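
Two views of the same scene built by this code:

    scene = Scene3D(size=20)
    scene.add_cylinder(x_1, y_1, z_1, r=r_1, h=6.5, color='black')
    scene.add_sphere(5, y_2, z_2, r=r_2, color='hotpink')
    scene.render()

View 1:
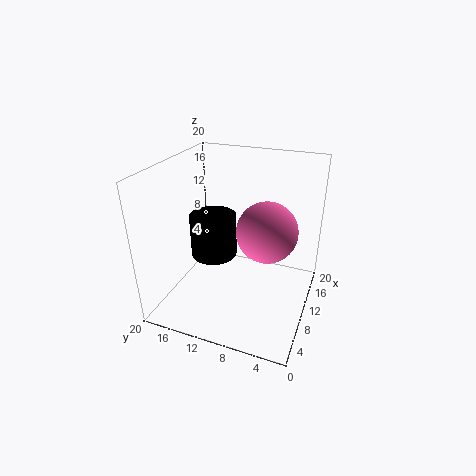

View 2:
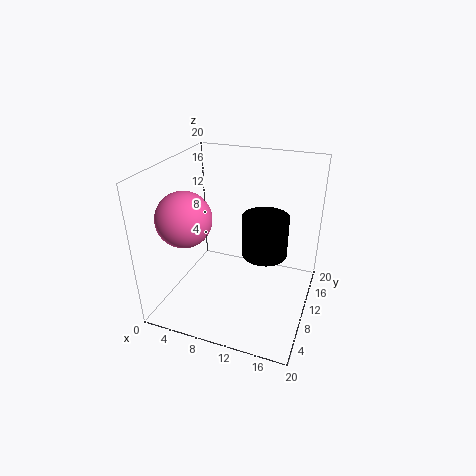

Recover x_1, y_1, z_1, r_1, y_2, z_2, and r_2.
x_1 = 12.5
y_1 = 15
z_1 = 5
r_1 = 3.5
y_2 = 4.5
z_2 = 14.5
r_2 = 3.5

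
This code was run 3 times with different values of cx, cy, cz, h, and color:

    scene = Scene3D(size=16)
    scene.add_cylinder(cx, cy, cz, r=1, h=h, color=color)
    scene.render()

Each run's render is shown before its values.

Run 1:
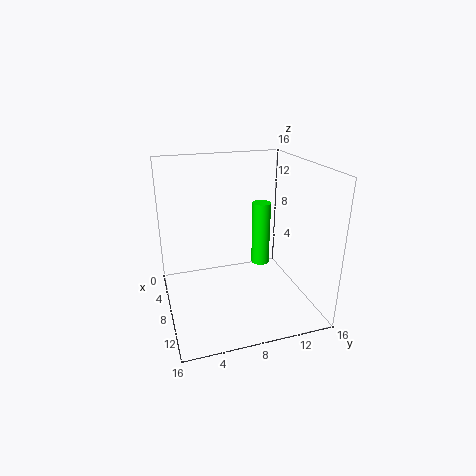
cx = 8.5; cy = 10.5; cz = 5; h = 7; color = 'lime'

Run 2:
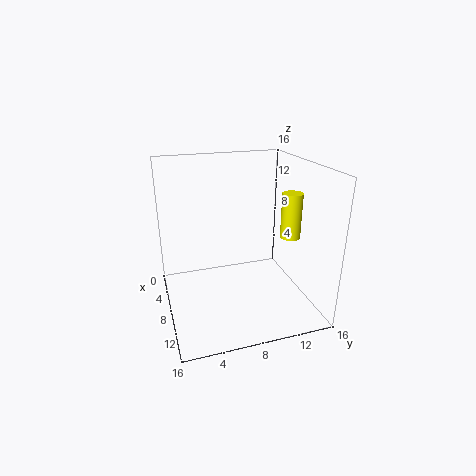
cx = 12.5; cy = 12; cz = 9.5; h = 4.5; color = 'yellow'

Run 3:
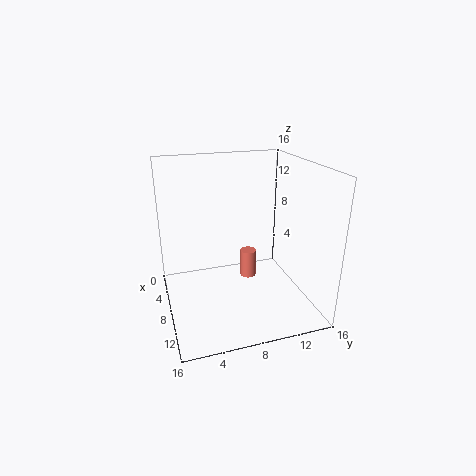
cx = 4.5; cy = 10.5; cz = 1; h = 3.5; color = 'salmon'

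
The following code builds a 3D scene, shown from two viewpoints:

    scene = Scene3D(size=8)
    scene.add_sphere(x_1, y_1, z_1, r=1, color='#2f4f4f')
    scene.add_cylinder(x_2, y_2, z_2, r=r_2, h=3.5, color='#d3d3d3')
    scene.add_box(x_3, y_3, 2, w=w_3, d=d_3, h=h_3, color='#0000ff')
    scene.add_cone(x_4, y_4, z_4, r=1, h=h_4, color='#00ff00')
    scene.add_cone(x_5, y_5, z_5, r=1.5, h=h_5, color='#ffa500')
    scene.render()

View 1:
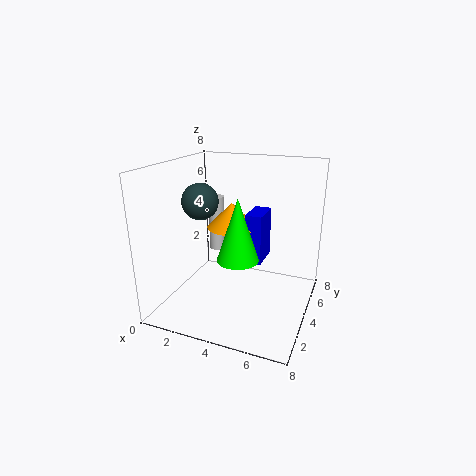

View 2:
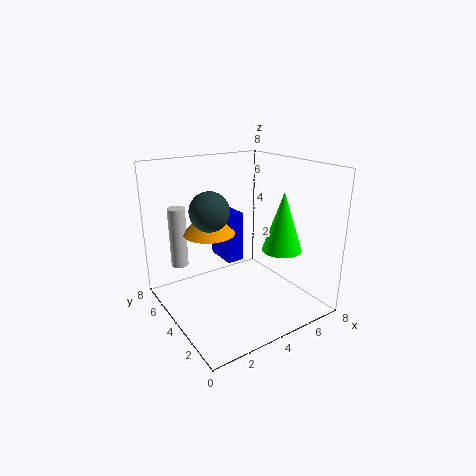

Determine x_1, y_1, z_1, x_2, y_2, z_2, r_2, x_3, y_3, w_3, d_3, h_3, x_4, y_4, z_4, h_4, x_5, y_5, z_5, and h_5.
x_1 = 2; y_1 = 3.5; z_1 = 6; x_2 = 1.5; y_2 = 6.5; z_2 = 2; r_2 = 0.5; x_3 = 4; y_3 = 5; w_3 = 1; d_3 = 2; h_3 = 3; x_4 = 5; y_4 = 1.5; z_4 = 4; h_4 = 3; x_5 = 3; y_5 = 5.5; z_5 = 4; h_5 = 1.5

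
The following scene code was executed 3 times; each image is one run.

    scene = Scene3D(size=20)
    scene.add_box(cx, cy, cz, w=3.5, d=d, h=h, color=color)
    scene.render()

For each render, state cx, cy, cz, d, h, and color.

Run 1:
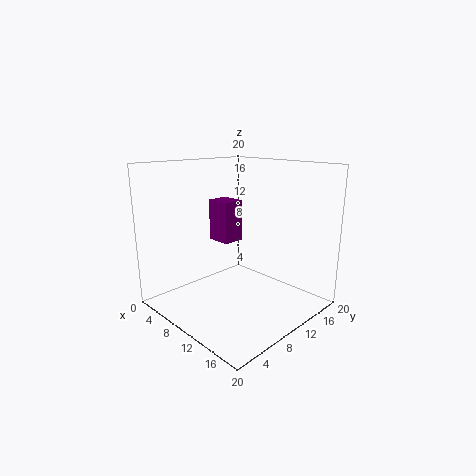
cx = 5.75; cy = 8.5; cz = 9.25; d = 3; h = 5.75; color = 'purple'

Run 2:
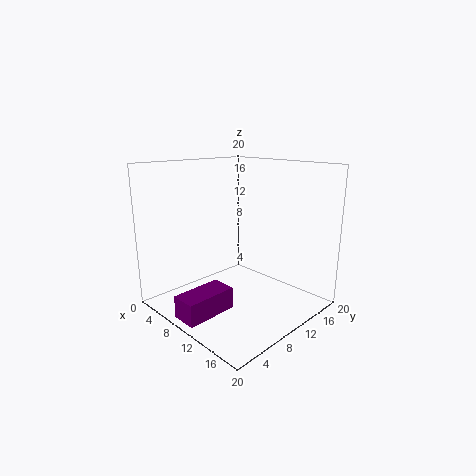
cx = 8.25; cy = 0.25; cz = 1; d = 7; h = 3; color = 'purple'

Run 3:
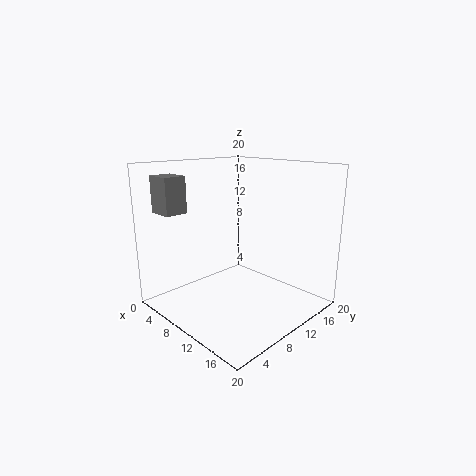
cx = 3.25; cy = 1; cz = 14; d = 3; h = 4.75; color = 'gray'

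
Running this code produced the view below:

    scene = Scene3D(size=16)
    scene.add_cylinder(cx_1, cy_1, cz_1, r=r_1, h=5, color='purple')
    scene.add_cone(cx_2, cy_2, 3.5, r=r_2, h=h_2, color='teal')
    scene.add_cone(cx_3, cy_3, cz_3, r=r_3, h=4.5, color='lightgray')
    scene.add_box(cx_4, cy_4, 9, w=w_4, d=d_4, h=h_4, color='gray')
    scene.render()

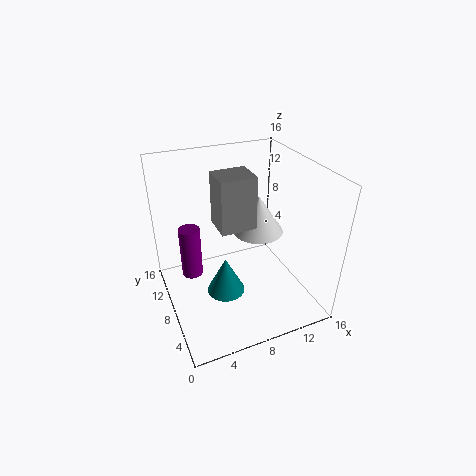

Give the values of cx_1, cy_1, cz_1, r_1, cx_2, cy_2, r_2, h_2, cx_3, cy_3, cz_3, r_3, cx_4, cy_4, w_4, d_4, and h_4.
cx_1 = 2; cy_1 = 5.5; cz_1 = 7; r_1 = 1; cx_2 = 5.5; cy_2 = 5.5; r_2 = 2; h_2 = 4; cx_3 = 11.5; cy_3 = 10; cz_3 = 7; r_3 = 3; cx_4 = 6; cy_4 = 7.5; w_4 = 4; d_4 = 3.5; h_4 = 6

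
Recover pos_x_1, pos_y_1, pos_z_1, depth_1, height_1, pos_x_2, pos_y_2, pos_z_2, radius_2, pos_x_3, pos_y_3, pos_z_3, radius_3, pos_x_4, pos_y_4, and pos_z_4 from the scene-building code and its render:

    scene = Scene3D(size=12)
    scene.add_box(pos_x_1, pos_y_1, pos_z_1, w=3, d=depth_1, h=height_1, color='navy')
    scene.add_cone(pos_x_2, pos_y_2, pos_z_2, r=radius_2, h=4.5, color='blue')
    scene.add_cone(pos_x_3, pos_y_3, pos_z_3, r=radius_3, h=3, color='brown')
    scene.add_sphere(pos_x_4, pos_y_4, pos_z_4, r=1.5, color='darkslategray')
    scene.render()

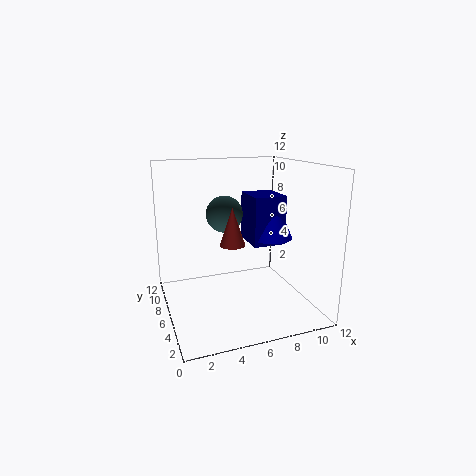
pos_x_1 = 8; pos_y_1 = 7; pos_z_1 = 4.5; depth_1 = 3.5; height_1 = 4.5; pos_x_2 = 10; pos_y_2 = 8; pos_z_2 = 5; radius_2 = 2; pos_x_3 = 5; pos_y_3 = 4.5; pos_z_3 = 6; radius_3 = 1; pos_x_4 = 5; pos_y_4 = 6.5; pos_z_4 = 8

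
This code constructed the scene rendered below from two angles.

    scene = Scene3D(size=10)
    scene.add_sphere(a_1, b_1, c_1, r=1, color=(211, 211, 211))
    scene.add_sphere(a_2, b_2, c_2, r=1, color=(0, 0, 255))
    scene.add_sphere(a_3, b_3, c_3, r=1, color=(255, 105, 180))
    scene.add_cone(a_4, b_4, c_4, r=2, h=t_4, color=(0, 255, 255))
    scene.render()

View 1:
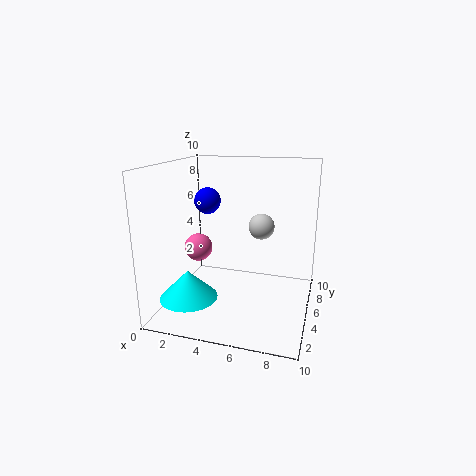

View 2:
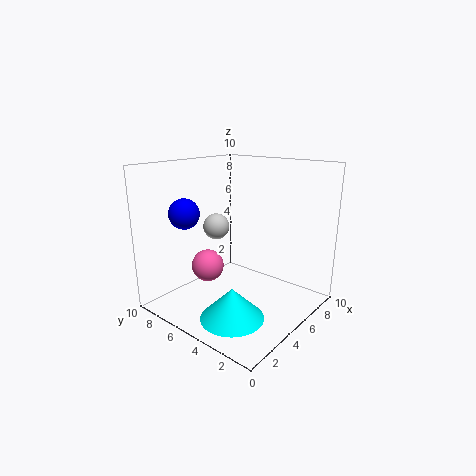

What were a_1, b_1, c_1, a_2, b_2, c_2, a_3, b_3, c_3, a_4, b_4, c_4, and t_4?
a_1 = 6
b_1 = 8
c_1 = 5
a_2 = 2
b_2 = 7
c_2 = 7
a_3 = 2
b_3 = 5
c_3 = 4
a_4 = 2
b_4 = 3
c_4 = 1
t_4 = 2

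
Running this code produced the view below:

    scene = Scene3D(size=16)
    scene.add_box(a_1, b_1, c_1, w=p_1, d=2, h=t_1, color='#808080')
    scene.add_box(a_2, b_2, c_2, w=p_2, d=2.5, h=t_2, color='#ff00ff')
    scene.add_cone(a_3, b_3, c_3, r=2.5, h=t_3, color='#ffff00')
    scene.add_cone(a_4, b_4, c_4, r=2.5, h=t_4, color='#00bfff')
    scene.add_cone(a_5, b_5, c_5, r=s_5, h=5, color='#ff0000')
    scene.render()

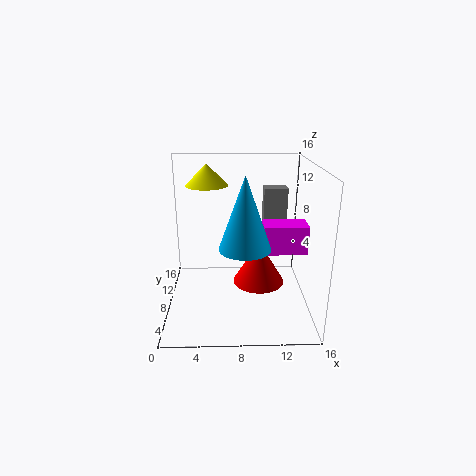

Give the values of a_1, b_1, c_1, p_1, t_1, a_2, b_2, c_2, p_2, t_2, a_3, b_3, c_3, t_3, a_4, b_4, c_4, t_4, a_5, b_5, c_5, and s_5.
a_1 = 11.5; b_1 = 14; c_1 = 7; p_1 = 3; t_1 = 5; a_2 = 10.5; b_2 = 4.5; c_2 = 7.5; p_2 = 4.5; t_2 = 3; a_3 = 4.5; b_3 = 12; c_3 = 13; t_3 = 2.5; a_4 = 8.5; b_4 = 3; c_4 = 9; t_4 = 7; a_5 = 10.5; b_5 = 9; c_5 = 2; s_5 = 3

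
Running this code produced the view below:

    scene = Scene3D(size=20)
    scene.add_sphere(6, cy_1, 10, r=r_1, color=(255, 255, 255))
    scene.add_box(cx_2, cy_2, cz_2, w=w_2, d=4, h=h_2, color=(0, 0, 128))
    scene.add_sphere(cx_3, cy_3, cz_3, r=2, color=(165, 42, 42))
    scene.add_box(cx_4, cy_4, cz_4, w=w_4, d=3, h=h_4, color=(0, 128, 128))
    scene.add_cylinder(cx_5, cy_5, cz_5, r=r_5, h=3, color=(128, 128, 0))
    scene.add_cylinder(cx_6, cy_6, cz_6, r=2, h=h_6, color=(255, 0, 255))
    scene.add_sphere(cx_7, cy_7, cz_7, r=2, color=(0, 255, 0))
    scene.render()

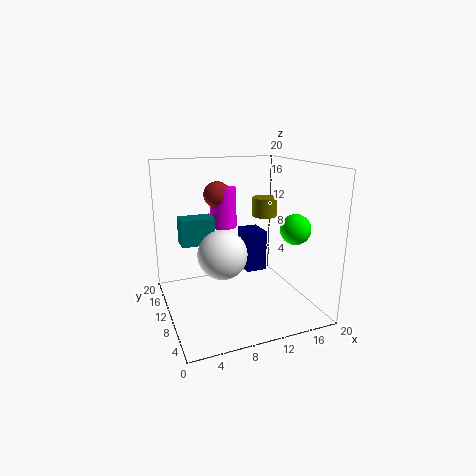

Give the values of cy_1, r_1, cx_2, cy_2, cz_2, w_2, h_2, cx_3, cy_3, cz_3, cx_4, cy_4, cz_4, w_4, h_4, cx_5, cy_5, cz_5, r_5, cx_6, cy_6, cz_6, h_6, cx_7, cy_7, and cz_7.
cy_1 = 5, r_1 = 3, cx_2 = 12, cy_2 = 11, cz_2 = 4, w_2 = 3, h_2 = 6, cx_3 = 9, cy_3 = 16, cz_3 = 15, cx_4 = 3, cy_4 = 14, cz_4 = 8, w_4 = 5, h_4 = 4, cx_5 = 17, cy_5 = 16, cz_5 = 11, r_5 = 2, cx_6 = 10, cy_6 = 16, cz_6 = 10, h_6 = 6, cx_7 = 16, cy_7 = 5, cz_7 = 12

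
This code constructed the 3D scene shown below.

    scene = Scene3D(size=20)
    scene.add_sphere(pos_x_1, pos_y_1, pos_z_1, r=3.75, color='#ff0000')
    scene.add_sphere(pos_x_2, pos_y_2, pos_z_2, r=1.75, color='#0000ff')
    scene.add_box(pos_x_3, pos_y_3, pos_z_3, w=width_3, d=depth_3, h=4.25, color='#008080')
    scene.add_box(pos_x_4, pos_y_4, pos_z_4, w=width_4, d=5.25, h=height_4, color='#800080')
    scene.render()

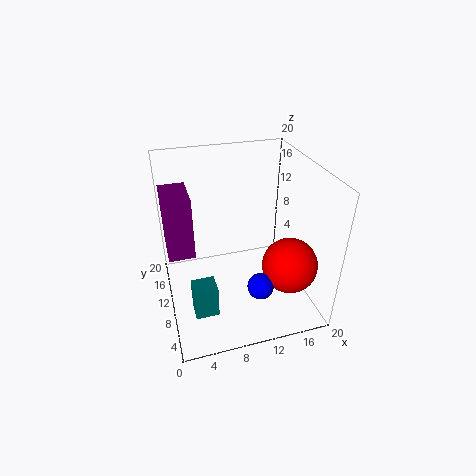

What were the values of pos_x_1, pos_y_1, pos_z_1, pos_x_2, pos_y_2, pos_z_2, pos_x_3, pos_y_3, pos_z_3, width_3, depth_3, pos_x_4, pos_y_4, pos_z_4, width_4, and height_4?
pos_x_1 = 16; pos_y_1 = 5.5; pos_z_1 = 7.25; pos_x_2 = 11.5; pos_y_2 = 4.5; pos_z_2 = 5.5; pos_x_3 = 2.5; pos_y_3 = 3.25; pos_z_3 = 3.25; width_3 = 3; depth_3 = 2.75; pos_x_4 = 0.25; pos_y_4 = 6.25; pos_z_4 = 10.75; width_4 = 3.25; height_4 = 7.75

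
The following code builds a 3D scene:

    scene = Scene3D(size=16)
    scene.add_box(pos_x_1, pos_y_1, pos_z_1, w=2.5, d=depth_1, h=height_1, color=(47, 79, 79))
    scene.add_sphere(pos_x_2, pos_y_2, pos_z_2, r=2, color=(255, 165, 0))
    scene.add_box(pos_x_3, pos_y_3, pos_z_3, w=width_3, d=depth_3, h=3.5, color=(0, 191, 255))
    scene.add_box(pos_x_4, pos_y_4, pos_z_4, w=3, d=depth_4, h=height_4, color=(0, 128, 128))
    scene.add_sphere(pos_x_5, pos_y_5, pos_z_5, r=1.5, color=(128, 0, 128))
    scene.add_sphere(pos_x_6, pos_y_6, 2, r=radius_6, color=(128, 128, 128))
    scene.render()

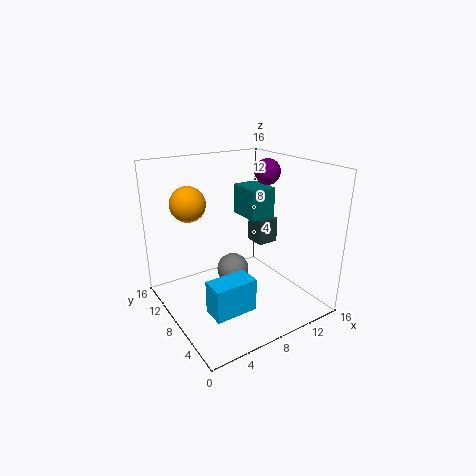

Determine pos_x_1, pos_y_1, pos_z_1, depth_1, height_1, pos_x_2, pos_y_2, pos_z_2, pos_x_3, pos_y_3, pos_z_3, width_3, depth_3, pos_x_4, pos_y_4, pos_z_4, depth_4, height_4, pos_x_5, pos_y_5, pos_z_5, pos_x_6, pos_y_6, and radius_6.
pos_x_1 = 11.5, pos_y_1 = 8.5, pos_z_1 = 6, depth_1 = 2.5, height_1 = 3, pos_x_2 = 4, pos_y_2 = 12, pos_z_2 = 11.5, pos_x_3 = 2.5, pos_y_3 = 3, pos_z_3 = 2, width_3 = 4.5, depth_3 = 2.5, pos_x_4 = 10, pos_y_4 = 8, pos_z_4 = 9.5, depth_4 = 4, height_4 = 3.5, pos_x_5 = 13, pos_y_5 = 9.5, pos_z_5 = 14.5, pos_x_6 = 9.5, pos_y_6 = 11.5, radius_6 = 2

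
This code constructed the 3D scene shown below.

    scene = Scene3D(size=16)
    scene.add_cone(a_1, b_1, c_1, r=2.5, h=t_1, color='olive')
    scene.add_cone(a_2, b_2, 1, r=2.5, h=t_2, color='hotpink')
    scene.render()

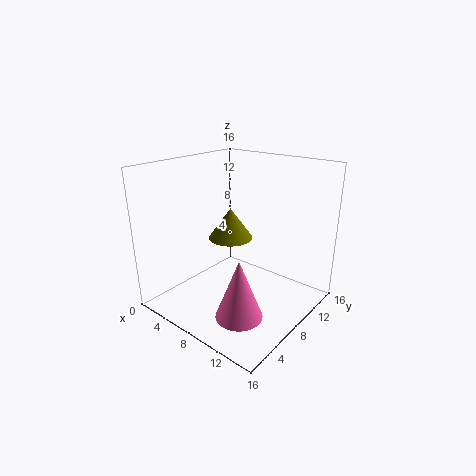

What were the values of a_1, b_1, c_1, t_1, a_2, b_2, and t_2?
a_1 = 6.5
b_1 = 8.5
c_1 = 7.5
t_1 = 3.5
a_2 = 11
b_2 = 4.5
t_2 = 6.5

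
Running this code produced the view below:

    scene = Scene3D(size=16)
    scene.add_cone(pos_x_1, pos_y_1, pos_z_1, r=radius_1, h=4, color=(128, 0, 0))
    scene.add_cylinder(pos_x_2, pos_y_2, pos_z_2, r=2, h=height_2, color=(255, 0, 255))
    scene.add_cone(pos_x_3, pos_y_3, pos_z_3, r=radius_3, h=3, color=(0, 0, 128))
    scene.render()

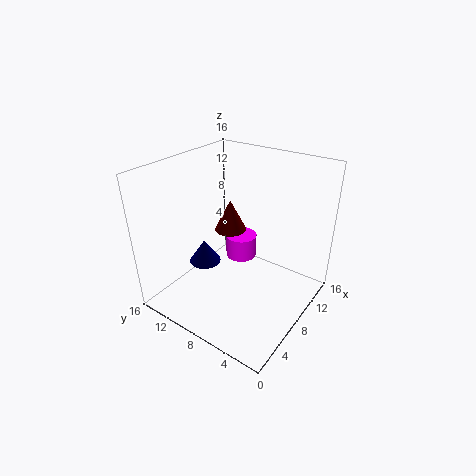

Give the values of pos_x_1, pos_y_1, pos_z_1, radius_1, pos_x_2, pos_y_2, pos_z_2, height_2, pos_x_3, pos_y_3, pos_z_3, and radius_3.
pos_x_1 = 12; pos_y_1 = 12; pos_z_1 = 6; radius_1 = 2; pos_x_2 = 13; pos_y_2 = 11; pos_z_2 = 2; height_2 = 3; pos_x_3 = 9; pos_y_3 = 14; pos_z_3 = 2; radius_3 = 2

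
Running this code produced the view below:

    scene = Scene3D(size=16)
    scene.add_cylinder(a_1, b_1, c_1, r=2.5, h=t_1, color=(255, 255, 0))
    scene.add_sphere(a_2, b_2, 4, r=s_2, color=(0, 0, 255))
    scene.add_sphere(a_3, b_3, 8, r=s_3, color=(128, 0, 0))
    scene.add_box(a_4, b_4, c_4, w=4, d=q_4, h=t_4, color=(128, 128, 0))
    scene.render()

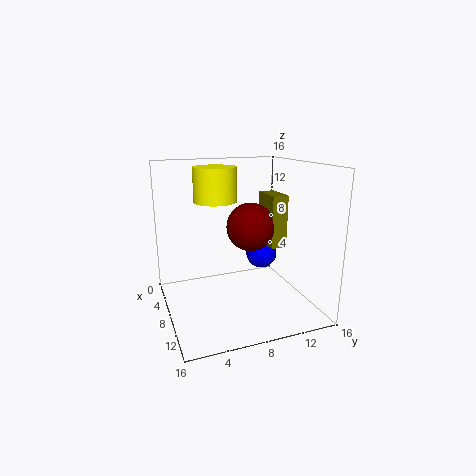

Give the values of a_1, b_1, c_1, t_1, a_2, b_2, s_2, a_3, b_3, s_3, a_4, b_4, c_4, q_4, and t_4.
a_1 = 4.5, b_1 = 6.5, c_1 = 11.5, t_1 = 4, a_2 = 3.5, b_2 = 13, s_2 = 2, a_3 = 4.5, b_3 = 11, s_3 = 3, a_4 = 2.5, b_4 = 13, c_4 = 5.5, q_4 = 2, t_4 = 6.5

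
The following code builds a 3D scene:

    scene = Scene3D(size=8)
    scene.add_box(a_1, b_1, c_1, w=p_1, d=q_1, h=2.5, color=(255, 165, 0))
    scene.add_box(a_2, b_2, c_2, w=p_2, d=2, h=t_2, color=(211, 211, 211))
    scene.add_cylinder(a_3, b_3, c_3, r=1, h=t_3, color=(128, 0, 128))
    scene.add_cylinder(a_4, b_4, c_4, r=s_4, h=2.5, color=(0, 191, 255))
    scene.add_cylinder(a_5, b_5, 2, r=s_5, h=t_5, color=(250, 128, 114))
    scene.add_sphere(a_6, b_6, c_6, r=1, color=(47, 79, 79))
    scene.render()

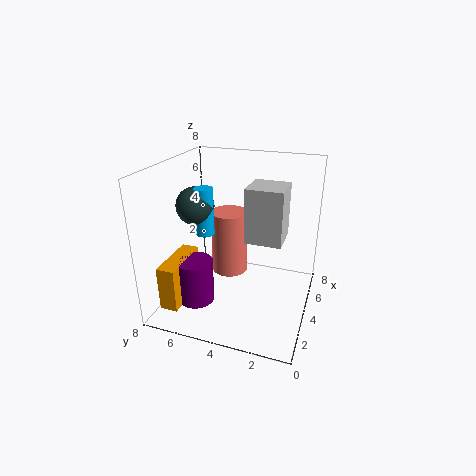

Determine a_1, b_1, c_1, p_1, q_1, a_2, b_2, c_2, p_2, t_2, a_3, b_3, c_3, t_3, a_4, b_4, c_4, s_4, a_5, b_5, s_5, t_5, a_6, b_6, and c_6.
a_1 = 1, b_1 = 6.5, c_1 = 0.5, p_1 = 3, q_1 = 1, a_2 = 3.5, b_2 = 1.5, c_2 = 4, p_2 = 2, t_2 = 3, a_3 = 2.5, b_3 = 6, c_3 = 0.5, t_3 = 2.5, a_4 = 3, b_4 = 5.5, c_4 = 4.5, s_4 = 0.5, a_5 = 4, b_5 = 4.5, s_5 = 1, t_5 = 3.5, a_6 = 3, b_6 = 6, c_6 = 6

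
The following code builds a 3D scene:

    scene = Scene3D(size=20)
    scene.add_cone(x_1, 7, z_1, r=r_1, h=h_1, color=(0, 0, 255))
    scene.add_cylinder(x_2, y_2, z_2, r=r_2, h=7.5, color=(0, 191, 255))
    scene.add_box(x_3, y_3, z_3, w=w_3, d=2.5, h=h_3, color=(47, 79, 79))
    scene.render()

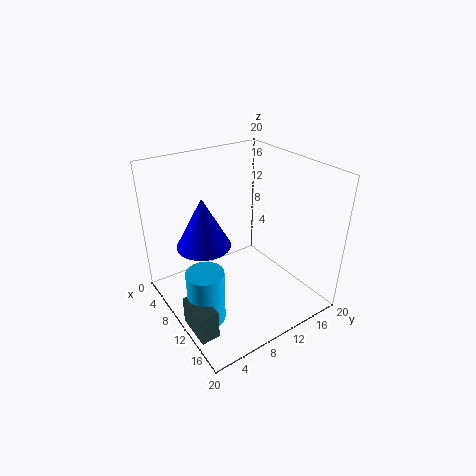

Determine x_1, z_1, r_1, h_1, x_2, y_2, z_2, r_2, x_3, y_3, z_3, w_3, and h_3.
x_1 = 5.5
z_1 = 7.5
r_1 = 4
h_1 = 7.5
x_2 = 12
y_2 = 3.5
z_2 = 0.5
r_2 = 2.5
x_3 = 11
y_3 = 0.5
z_3 = 0.5
w_3 = 5
h_3 = 4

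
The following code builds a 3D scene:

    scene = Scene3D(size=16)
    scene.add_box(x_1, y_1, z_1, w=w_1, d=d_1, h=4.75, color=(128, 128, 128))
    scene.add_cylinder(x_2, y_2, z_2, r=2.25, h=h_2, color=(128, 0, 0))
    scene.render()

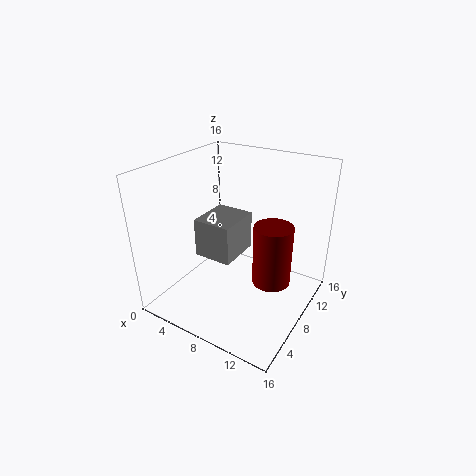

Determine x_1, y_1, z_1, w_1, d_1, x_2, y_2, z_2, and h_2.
x_1 = 2; y_1 = 7.75; z_1 = 4; w_1 = 4.75; d_1 = 5.5; x_2 = 11.25; y_2 = 10.25; z_2 = 2; h_2 = 7.25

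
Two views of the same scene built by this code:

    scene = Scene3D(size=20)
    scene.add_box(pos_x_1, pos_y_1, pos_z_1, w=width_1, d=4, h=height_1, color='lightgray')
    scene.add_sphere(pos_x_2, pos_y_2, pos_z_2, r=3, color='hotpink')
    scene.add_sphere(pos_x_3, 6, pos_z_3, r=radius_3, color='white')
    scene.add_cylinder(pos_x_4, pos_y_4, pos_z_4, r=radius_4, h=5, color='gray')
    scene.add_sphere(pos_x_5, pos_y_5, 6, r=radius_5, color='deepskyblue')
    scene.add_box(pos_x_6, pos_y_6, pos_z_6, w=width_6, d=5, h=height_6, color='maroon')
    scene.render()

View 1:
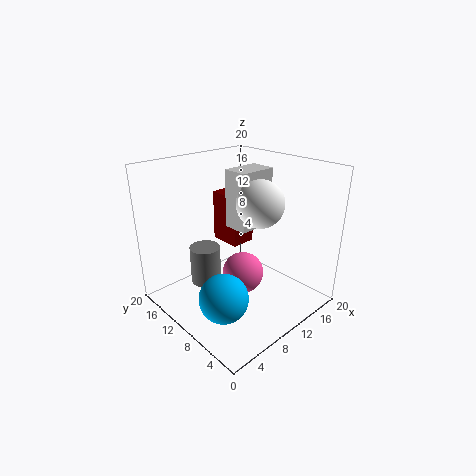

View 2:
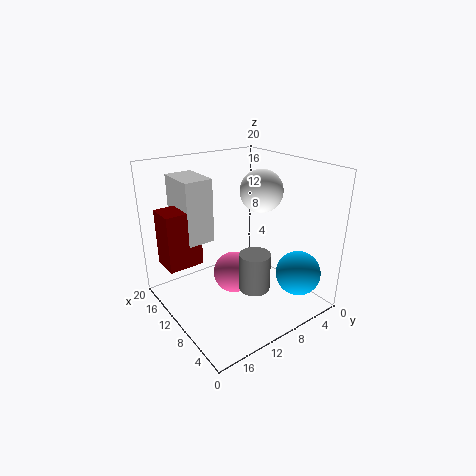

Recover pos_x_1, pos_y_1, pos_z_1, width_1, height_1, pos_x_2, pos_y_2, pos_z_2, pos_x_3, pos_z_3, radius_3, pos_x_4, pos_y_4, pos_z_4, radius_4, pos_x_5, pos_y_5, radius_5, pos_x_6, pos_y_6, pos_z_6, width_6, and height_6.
pos_x_1 = 13
pos_y_1 = 12
pos_z_1 = 9
width_1 = 6
height_1 = 9
pos_x_2 = 11
pos_y_2 = 10
pos_z_2 = 4
pos_x_3 = 10
pos_z_3 = 16
radius_3 = 3
pos_x_4 = 5
pos_y_4 = 11
pos_z_4 = 5
radius_4 = 2
pos_x_5 = 3
pos_y_5 = 5
radius_5 = 3
pos_x_6 = 13
pos_y_6 = 14
pos_z_6 = 6
width_6 = 4
height_6 = 8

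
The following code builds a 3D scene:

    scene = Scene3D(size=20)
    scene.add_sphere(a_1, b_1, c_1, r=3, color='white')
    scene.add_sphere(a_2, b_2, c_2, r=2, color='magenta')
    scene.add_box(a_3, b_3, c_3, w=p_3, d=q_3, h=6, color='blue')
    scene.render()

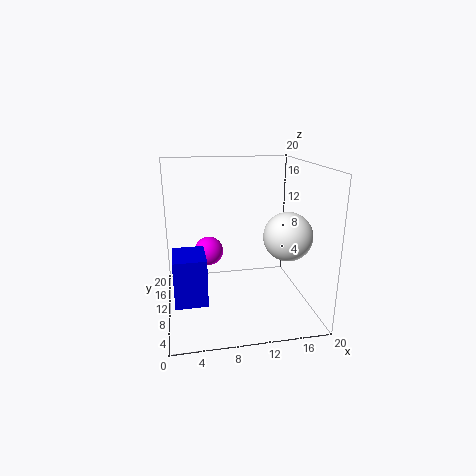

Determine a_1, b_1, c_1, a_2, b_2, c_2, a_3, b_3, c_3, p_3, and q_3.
a_1 = 15
b_1 = 4
c_1 = 12
a_2 = 6
b_2 = 11
c_2 = 8
a_3 = 1
b_3 = 3
c_3 = 4
p_3 = 4
q_3 = 5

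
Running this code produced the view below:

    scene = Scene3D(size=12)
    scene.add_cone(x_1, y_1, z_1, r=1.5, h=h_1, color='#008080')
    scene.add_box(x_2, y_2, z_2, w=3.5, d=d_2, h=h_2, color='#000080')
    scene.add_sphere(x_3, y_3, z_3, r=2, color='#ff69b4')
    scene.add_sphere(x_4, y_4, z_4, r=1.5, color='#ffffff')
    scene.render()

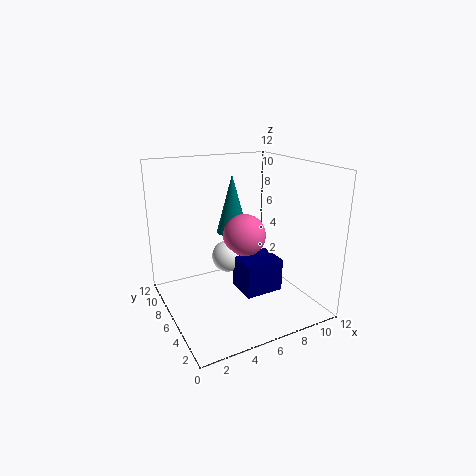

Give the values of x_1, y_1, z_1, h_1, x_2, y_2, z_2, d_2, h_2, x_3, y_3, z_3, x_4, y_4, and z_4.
x_1 = 7.5
y_1 = 10
z_1 = 5
h_1 = 5.5
x_2 = 6.5
y_2 = 5
z_2 = 0.5
d_2 = 3
h_2 = 3
x_3 = 8
y_3 = 8.5
z_3 = 5
x_4 = 6.5
y_4 = 9
z_4 = 3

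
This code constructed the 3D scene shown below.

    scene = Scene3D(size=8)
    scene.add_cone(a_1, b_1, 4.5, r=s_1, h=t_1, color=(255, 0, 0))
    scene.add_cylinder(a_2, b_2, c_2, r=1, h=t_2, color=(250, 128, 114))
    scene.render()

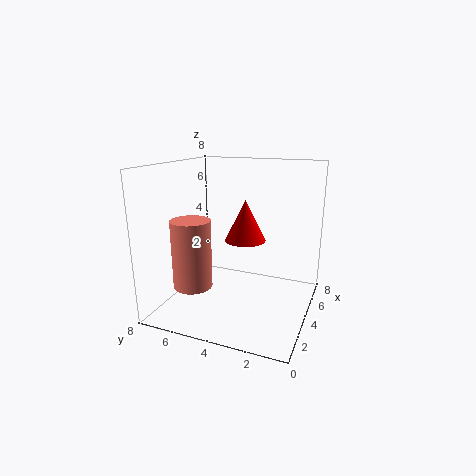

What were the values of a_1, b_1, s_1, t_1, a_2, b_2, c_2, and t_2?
a_1 = 2.5
b_1 = 3
s_1 = 1
t_1 = 2
a_2 = 1.5
b_2 = 5.5
c_2 = 2
t_2 = 3.5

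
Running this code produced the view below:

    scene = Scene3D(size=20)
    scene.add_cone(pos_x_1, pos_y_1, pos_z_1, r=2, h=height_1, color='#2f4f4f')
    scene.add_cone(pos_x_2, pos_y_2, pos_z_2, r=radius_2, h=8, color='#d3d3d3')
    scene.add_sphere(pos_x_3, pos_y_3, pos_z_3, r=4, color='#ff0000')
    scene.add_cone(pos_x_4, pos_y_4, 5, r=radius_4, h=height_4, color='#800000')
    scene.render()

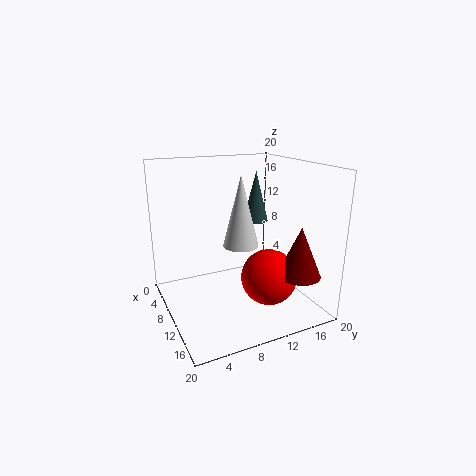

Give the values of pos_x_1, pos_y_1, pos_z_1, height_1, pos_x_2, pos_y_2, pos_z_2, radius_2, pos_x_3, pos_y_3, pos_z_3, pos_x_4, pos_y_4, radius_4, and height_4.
pos_x_1 = 4, pos_y_1 = 16, pos_z_1 = 10, height_1 = 8, pos_x_2 = 17, pos_y_2 = 7, pos_z_2 = 12, radius_2 = 2, pos_x_3 = 12, pos_y_3 = 14, pos_z_3 = 4, pos_x_4 = 15, pos_y_4 = 17, radius_4 = 3, height_4 = 7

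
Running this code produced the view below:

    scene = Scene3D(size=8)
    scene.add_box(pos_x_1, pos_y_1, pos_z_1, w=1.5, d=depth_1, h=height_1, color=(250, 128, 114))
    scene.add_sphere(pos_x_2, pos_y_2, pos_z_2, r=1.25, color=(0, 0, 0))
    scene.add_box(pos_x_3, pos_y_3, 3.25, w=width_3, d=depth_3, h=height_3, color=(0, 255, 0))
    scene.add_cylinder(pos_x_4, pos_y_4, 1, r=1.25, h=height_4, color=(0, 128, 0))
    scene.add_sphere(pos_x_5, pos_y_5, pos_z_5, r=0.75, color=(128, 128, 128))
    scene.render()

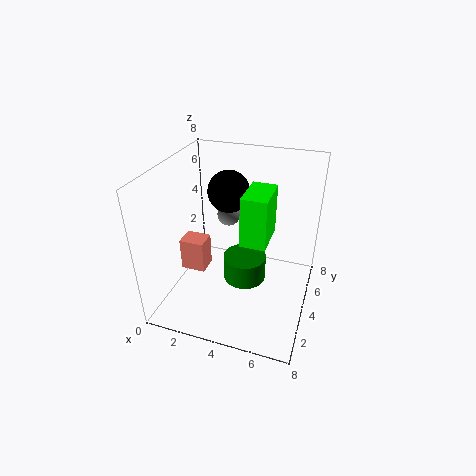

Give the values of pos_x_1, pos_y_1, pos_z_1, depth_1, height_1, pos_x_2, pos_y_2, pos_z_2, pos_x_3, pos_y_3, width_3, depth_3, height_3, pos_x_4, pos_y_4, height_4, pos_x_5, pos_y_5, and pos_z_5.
pos_x_1 = 0.25; pos_y_1 = 4; pos_z_1 = 1; depth_1 = 1.25; height_1 = 2; pos_x_2 = 2.75; pos_y_2 = 6; pos_z_2 = 5.75; pos_x_3 = 4; pos_y_3 = 4.25; width_3 = 1.5; depth_3 = 2.5; height_3 = 3; pos_x_4 = 4.25; pos_y_4 = 4.5; height_4 = 1.5; pos_x_5 = 2.25; pos_y_5 = 7.25; pos_z_5 = 3.5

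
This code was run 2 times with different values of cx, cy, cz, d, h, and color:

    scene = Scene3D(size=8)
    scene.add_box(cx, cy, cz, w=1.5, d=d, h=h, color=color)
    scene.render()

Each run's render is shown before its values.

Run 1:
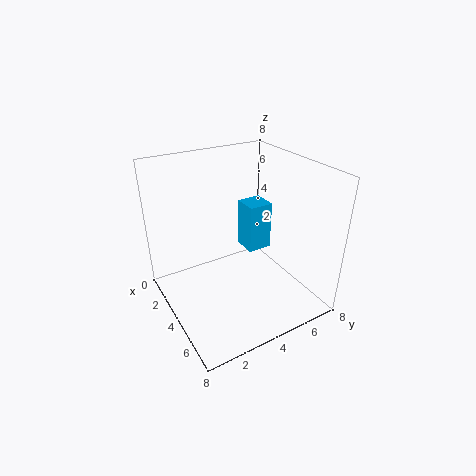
cx = 1.5
cy = 5.5
cz = 2
d = 1.5
h = 3
color = 'deepskyblue'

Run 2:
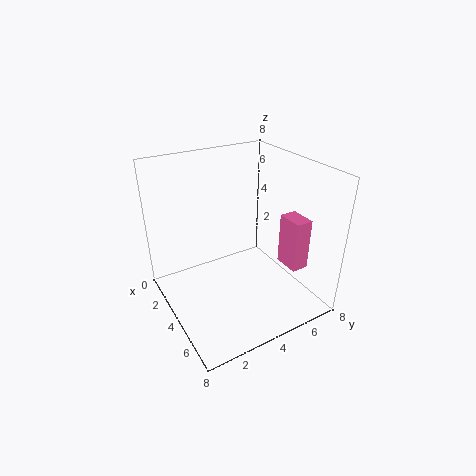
cx = 4.5
cy = 6.5
cz = 2
d = 1
h = 3
color = 'hotpink'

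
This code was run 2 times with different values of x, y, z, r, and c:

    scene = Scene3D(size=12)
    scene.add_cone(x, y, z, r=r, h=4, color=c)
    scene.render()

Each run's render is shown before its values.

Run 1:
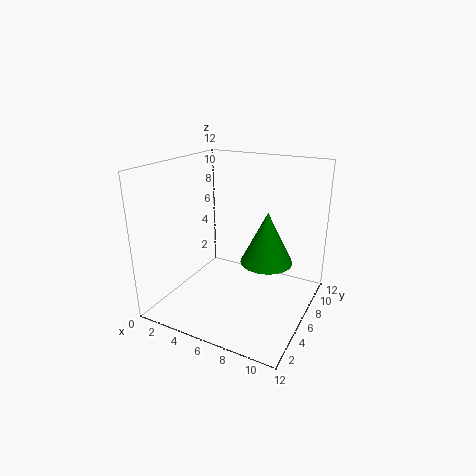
x = 9
y = 5
z = 5
r = 2
c = 'green'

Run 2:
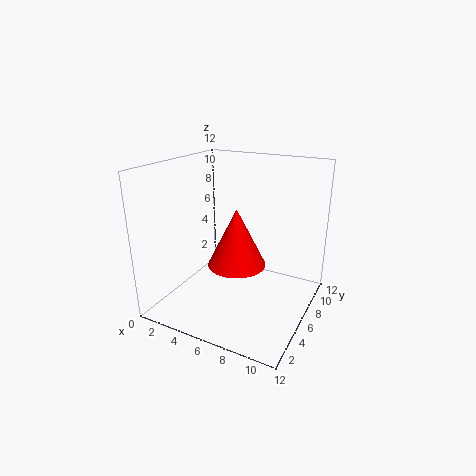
x = 8
y = 2
z = 6
r = 2
c = 'red'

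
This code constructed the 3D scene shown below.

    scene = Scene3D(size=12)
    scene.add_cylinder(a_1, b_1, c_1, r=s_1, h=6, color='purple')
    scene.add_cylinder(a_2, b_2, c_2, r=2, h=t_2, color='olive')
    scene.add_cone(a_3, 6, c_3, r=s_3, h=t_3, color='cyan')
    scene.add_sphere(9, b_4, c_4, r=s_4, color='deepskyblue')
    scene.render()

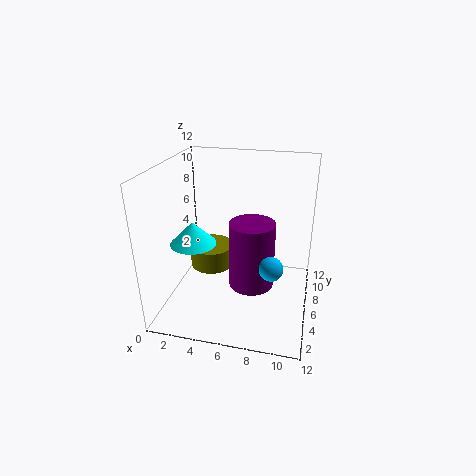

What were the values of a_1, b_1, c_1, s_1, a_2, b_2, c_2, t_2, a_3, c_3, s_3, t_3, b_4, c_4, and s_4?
a_1 = 7
b_1 = 7
c_1 = 1
s_1 = 2
a_2 = 3
b_2 = 8
c_2 = 2
t_2 = 2
a_3 = 2
c_3 = 5
s_3 = 2
t_3 = 2
b_4 = 5
c_4 = 4
s_4 = 1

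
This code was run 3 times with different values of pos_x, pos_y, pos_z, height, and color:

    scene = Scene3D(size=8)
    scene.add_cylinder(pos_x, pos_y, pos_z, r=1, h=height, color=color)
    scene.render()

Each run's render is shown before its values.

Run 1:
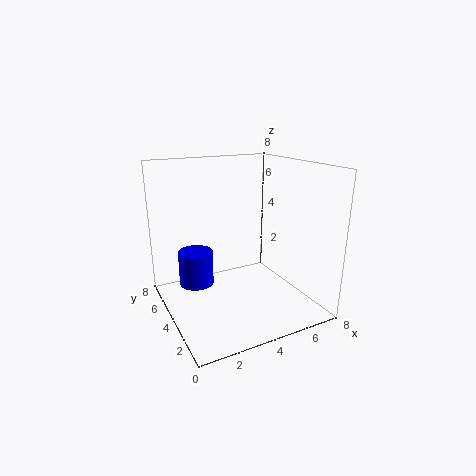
pos_x = 2
pos_y = 5.5
pos_z = 1
height = 2
color = 'blue'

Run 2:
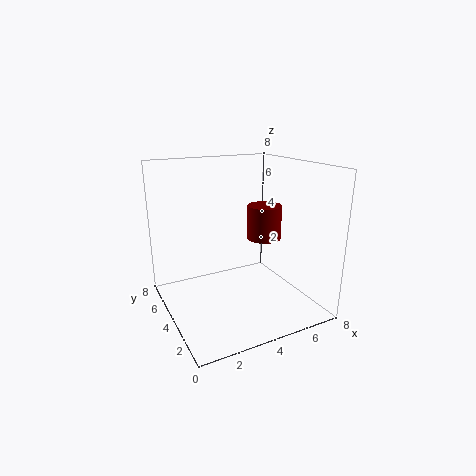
pos_x = 6
pos_y = 4.5
pos_z = 3.5
height = 2
color = 'maroon'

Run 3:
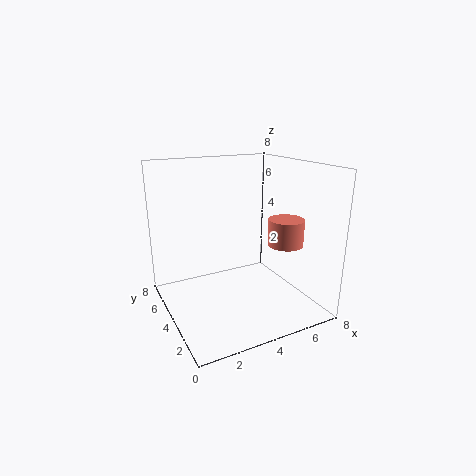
pos_x = 6.5
pos_y = 3
pos_z = 3.5
height = 1.5
color = 'salmon'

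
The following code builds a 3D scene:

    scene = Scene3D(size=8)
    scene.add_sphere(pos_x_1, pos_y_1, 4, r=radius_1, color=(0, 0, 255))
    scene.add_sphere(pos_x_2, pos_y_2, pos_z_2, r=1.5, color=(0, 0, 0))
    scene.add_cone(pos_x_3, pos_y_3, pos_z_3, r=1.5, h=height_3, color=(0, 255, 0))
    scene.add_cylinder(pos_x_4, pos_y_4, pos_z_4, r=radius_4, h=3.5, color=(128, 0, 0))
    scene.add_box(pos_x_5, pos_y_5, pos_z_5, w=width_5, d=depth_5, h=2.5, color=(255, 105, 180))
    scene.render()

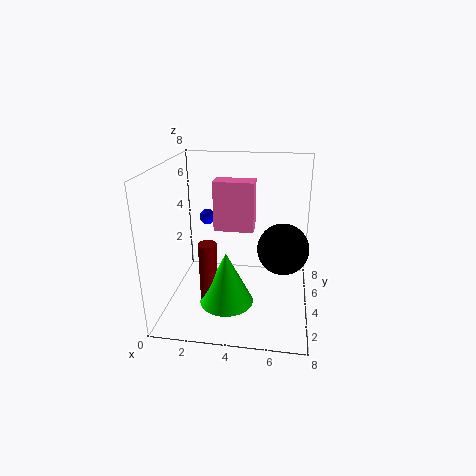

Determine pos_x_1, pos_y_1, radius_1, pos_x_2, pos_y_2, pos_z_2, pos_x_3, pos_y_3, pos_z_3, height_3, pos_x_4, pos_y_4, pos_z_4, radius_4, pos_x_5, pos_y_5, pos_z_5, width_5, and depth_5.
pos_x_1 = 1.5, pos_y_1 = 7, radius_1 = 0.5, pos_x_2 = 6.5, pos_y_2 = 5, pos_z_2 = 3, pos_x_3 = 3.5, pos_y_3 = 3, pos_z_3 = 0.5, height_3 = 3, pos_x_4 = 2.5, pos_y_4 = 3, pos_z_4 = 0.5, radius_4 = 0.5, pos_x_5 = 3, pos_y_5 = 2.5, pos_z_5 = 5, width_5 = 2, depth_5 = 1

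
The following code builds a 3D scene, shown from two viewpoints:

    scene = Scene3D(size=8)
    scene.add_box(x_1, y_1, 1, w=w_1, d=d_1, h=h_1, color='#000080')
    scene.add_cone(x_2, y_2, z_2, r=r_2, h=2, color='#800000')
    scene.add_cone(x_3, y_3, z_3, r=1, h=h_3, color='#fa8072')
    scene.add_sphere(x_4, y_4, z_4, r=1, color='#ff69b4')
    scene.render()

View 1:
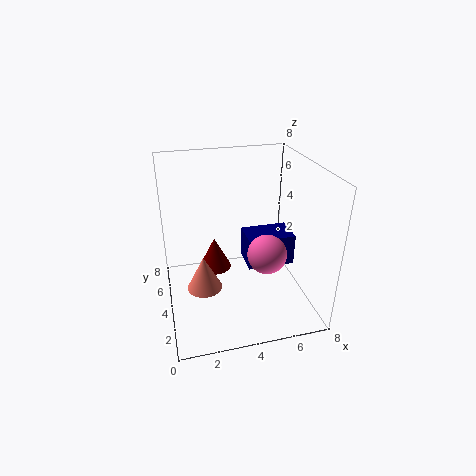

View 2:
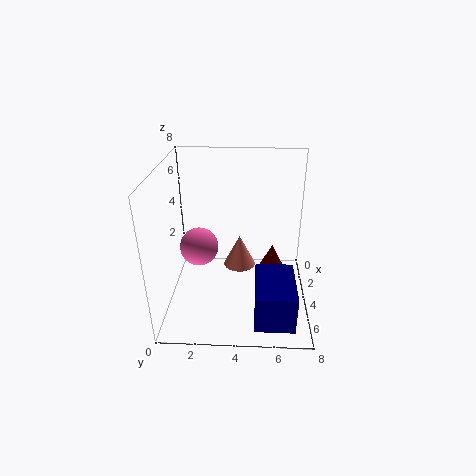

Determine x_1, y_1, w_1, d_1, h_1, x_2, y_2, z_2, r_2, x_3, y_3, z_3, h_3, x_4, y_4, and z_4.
x_1 = 5, y_1 = 5, w_1 = 3, d_1 = 2, h_1 = 2, x_2 = 3, y_2 = 6, z_2 = 1, r_2 = 1, x_3 = 2, y_3 = 4, z_3 = 1, h_3 = 2, x_4 = 5, y_4 = 2, z_4 = 4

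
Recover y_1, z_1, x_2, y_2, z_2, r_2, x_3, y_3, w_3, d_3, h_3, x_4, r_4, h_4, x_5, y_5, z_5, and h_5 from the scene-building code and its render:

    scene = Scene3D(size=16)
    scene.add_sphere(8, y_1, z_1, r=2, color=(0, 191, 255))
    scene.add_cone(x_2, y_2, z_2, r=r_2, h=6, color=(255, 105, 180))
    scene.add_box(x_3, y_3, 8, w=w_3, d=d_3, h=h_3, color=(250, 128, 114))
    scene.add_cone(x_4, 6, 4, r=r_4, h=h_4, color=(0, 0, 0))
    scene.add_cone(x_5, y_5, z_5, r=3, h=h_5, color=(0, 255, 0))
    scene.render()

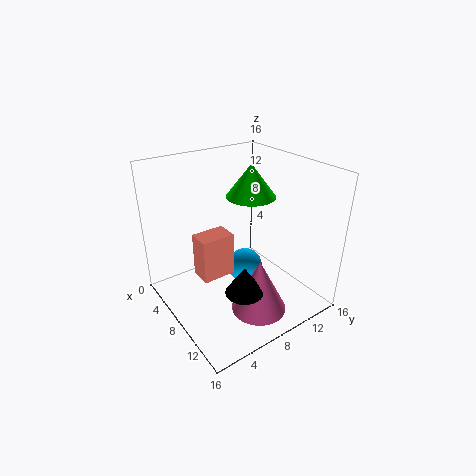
y_1 = 9; z_1 = 4; x_2 = 12; y_2 = 8; z_2 = 1; r_2 = 3; x_3 = 11; y_3 = 1; w_3 = 2; d_3 = 3; h_3 = 4; x_4 = 12; r_4 = 2; h_4 = 3; x_5 = 5; y_5 = 12; z_5 = 11; h_5 = 4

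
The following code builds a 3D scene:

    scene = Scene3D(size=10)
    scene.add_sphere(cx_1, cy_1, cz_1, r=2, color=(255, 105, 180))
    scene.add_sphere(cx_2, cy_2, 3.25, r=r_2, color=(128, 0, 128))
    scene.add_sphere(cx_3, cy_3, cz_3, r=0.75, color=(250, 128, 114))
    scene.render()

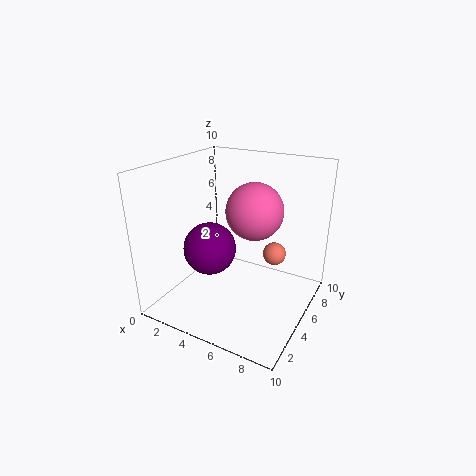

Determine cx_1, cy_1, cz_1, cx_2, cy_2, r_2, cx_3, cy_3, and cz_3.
cx_1 = 5.75, cy_1 = 6, cz_1 = 6.75, cx_2 = 2.25, cy_2 = 5.5, r_2 = 2, cx_3 = 7.75, cy_3 = 5, cz_3 = 4.5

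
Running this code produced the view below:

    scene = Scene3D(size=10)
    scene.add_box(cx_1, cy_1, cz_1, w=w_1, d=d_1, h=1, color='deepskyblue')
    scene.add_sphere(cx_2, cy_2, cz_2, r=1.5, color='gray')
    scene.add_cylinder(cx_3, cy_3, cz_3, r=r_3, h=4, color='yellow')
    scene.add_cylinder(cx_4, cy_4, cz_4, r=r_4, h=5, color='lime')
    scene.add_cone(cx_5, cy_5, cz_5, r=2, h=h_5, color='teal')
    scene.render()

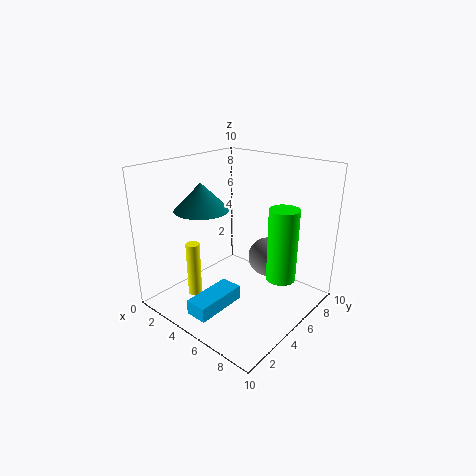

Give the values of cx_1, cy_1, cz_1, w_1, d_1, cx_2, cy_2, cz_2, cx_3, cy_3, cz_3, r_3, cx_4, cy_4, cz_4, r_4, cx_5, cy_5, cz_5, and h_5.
cx_1 = 4.5; cy_1 = 0.5; cz_1 = 1; w_1 = 1.5; d_1 = 3.5; cx_2 = 5.5; cy_2 = 8; cz_2 = 2.5; cx_3 = 2.5; cy_3 = 3; cz_3 = 0.5; r_3 = 0.5; cx_4 = 8; cy_4 = 6; cz_4 = 2.5; r_4 = 1; cx_5 = 2; cy_5 = 4.5; cz_5 = 6.5; h_5 = 2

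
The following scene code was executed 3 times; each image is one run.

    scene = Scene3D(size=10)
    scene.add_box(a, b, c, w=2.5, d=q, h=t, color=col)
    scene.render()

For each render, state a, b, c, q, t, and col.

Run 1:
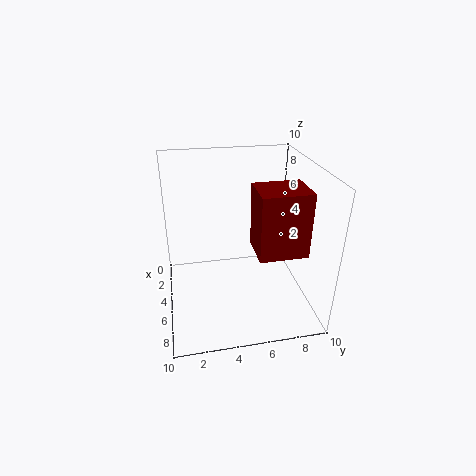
a = 6.5
b = 5.5
c = 5.5
q = 3
t = 4
col = 'maroon'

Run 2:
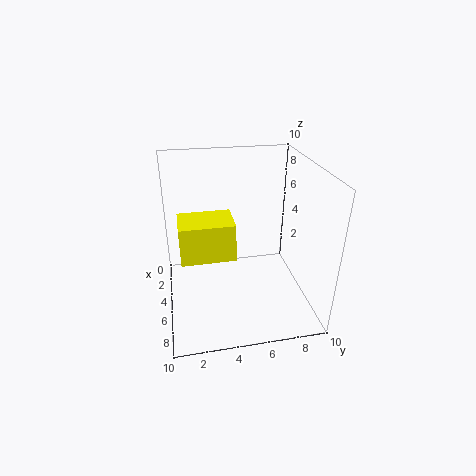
a = 4.5
b = 1
c = 4.5
q = 3.5
t = 2.5
col = 'yellow'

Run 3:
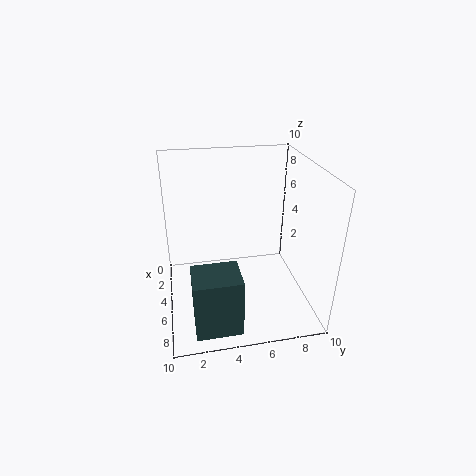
a = 7
b = 1.5
c = 0.5
q = 3
t = 4
col = 'darkslategray'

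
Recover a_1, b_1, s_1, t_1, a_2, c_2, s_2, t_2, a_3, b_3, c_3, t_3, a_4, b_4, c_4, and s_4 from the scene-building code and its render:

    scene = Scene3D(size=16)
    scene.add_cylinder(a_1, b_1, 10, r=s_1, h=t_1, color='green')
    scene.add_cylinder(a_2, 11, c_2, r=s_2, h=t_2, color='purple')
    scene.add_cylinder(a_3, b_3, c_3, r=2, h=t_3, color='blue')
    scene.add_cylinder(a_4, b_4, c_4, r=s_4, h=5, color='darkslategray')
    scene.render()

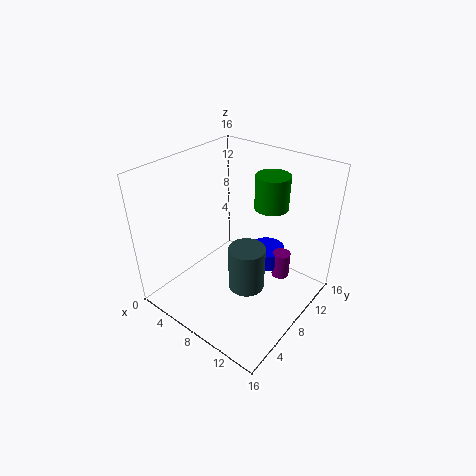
a_1 = 9, b_1 = 13, s_1 = 2, t_1 = 4, a_2 = 12, c_2 = 3, s_2 = 1, t_2 = 3, a_3 = 10, b_3 = 11, c_3 = 4, t_3 = 2, a_4 = 10, b_4 = 7, c_4 = 3, s_4 = 2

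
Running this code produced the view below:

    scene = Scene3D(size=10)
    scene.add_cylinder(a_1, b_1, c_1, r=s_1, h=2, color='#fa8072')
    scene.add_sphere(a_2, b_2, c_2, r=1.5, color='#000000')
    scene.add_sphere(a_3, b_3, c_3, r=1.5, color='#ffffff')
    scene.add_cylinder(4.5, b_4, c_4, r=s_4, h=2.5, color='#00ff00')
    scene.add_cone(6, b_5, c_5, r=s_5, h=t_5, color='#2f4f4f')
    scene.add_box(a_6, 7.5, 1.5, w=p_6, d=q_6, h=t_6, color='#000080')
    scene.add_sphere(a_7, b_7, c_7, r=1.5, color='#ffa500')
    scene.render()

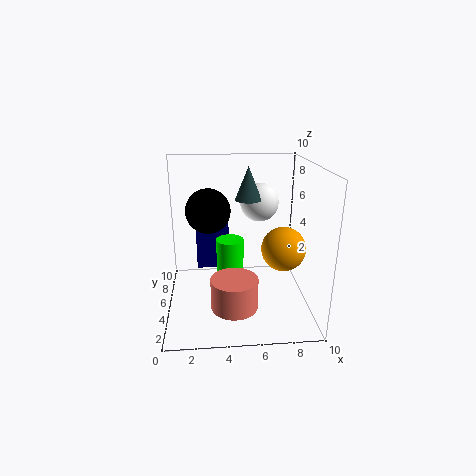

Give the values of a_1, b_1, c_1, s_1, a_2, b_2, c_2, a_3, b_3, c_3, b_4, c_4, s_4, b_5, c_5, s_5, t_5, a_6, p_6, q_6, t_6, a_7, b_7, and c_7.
a_1 = 4.5; b_1 = 2; c_1 = 1.5; s_1 = 1.5; a_2 = 3; b_2 = 5; c_2 = 7; a_3 = 7; b_3 = 8.5; c_3 = 6.5; b_4 = 6; c_4 = 2; s_4 = 1; b_5 = 7.5; c_5 = 7; s_5 = 1; t_5 = 2.5; a_6 = 2; p_6 = 2.5; q_6 = 1.5; t_6 = 4; a_7 = 8; b_7 = 4; c_7 = 4.5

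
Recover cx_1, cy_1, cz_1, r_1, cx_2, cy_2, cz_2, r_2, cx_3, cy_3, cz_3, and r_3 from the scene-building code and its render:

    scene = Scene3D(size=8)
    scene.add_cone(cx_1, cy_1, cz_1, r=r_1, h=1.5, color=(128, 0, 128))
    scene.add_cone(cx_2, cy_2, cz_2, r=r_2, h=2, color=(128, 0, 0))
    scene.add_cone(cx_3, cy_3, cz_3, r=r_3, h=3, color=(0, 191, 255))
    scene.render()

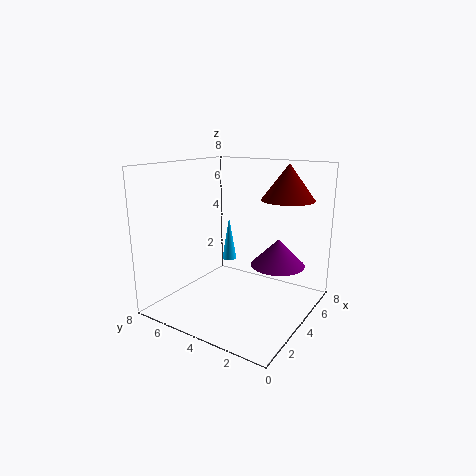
cx_1 = 5; cy_1 = 2; cz_1 = 2.5; r_1 = 1.5; cx_2 = 6; cy_2 = 2; cz_2 = 6; r_2 = 1.5; cx_3 = 7.5; cy_3 = 7; cz_3 = 1; r_3 = 0.5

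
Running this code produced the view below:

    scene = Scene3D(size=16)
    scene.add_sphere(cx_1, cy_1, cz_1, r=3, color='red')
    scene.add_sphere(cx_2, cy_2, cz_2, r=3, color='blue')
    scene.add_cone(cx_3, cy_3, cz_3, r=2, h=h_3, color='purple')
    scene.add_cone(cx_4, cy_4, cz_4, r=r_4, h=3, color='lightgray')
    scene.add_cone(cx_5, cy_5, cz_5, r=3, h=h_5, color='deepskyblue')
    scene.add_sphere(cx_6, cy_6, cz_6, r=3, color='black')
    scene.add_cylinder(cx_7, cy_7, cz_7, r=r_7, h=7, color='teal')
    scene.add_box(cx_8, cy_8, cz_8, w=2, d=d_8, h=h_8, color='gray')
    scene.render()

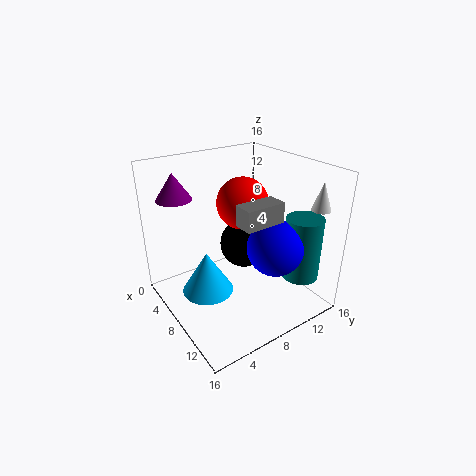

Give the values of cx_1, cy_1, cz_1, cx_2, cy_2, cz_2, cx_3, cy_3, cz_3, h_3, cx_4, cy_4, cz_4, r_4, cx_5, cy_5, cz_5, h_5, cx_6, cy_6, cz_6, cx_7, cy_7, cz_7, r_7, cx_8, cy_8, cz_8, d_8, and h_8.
cx_1 = 6, cy_1 = 10, cz_1 = 11, cx_2 = 12, cy_2 = 10, cz_2 = 8, cx_3 = 3, cy_3 = 3, cz_3 = 12, h_3 = 3, cx_4 = 14, cy_4 = 14, cz_4 = 12, r_4 = 1, cx_5 = 6, cy_5 = 5, cz_5 = 1, h_5 = 5, cx_6 = 5, cy_6 = 11, cz_6 = 5, cx_7 = 13, cy_7 = 13, cz_7 = 4, r_7 = 2, cx_8 = 12, cy_8 = 5, cz_8 = 12, d_8 = 4, h_8 = 2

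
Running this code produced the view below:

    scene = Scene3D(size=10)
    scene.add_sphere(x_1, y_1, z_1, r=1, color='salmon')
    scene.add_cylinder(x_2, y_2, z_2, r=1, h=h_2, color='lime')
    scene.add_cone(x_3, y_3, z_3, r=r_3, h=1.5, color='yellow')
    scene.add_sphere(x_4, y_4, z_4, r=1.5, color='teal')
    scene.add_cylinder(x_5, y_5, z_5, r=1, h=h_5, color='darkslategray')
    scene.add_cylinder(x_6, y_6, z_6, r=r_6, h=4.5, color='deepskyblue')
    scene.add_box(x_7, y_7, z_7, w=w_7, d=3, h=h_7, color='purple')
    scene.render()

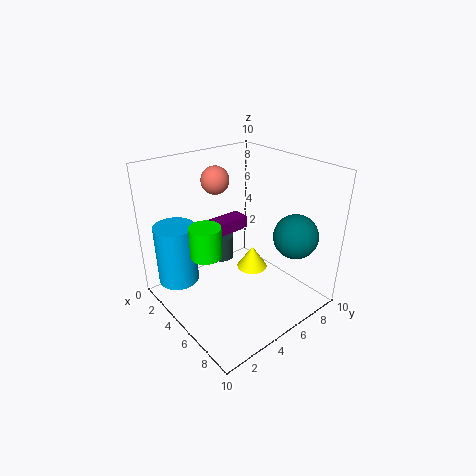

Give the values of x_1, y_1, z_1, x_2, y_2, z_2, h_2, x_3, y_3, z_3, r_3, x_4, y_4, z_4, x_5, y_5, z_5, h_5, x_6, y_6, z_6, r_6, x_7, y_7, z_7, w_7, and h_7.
x_1 = 2.5; y_1 = 5; z_1 = 8.5; x_2 = 5.5; y_2 = 2; z_2 = 5; h_2 = 2; x_3 = 6.5; y_3 = 5; z_3 = 3.5; r_3 = 1; x_4 = 8; y_4 = 7.5; z_4 = 5.5; x_5 = 1; y_5 = 6.5; z_5 = 1; h_5 = 2; x_6 = 1.5; y_6 = 2; z_6 = 1; r_6 = 1.5; x_7 = 0.5; y_7 = 5.5; z_7 = 3.5; w_7 = 1.5; h_7 = 1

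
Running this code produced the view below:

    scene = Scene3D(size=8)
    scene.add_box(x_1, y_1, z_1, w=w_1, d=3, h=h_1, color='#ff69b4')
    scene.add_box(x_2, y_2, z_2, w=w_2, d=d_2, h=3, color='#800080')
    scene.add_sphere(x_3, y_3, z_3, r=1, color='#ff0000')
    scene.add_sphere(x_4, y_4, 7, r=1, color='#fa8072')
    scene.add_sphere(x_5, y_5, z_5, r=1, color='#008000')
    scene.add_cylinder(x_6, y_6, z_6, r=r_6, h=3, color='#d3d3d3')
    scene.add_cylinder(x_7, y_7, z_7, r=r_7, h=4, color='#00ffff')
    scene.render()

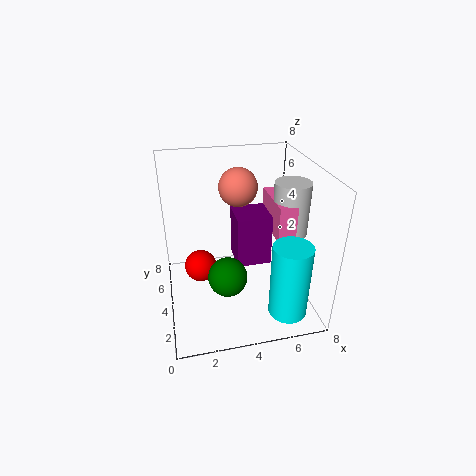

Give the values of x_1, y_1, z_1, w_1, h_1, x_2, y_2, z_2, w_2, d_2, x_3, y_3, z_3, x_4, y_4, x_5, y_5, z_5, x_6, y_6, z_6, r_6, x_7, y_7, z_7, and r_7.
x_1 = 6, y_1 = 3, z_1 = 4, w_1 = 1, h_1 = 2, x_2 = 4, y_2 = 4, z_2 = 2, w_2 = 2, d_2 = 2, x_3 = 2, y_3 = 6, z_3 = 1, x_4 = 4, y_4 = 4, x_5 = 3, y_5 = 2, z_5 = 3, x_6 = 7, y_6 = 4, z_6 = 4, r_6 = 1, x_7 = 6, y_7 = 1, z_7 = 1, r_7 = 1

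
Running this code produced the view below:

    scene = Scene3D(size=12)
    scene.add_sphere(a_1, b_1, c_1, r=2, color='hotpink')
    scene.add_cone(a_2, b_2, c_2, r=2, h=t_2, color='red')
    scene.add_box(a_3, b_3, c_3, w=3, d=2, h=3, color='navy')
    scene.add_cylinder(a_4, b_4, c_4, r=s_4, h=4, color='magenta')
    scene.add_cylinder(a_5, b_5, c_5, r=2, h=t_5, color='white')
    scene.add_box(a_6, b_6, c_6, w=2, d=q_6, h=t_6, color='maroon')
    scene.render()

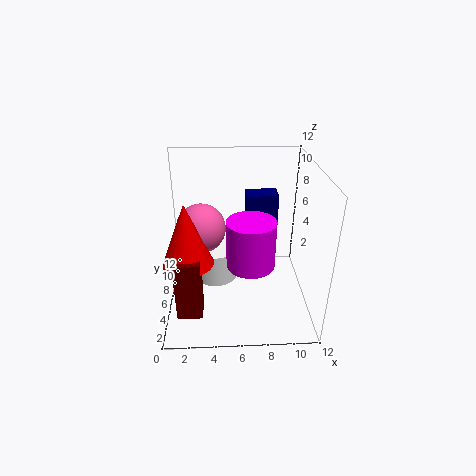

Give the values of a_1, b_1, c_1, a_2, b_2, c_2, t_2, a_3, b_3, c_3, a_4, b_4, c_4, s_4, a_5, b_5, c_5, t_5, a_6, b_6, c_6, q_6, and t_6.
a_1 = 3, b_1 = 6, c_1 = 7, a_2 = 2, b_2 = 4, c_2 = 5, t_2 = 5, a_3 = 7, b_3 = 10, c_3 = 5, a_4 = 7, b_4 = 5, c_4 = 4, s_4 = 2, a_5 = 4, b_5 = 8, c_5 = 1, t_5 = 3, a_6 = 1, b_6 = 2, c_6 = 1, q_6 = 2, t_6 = 5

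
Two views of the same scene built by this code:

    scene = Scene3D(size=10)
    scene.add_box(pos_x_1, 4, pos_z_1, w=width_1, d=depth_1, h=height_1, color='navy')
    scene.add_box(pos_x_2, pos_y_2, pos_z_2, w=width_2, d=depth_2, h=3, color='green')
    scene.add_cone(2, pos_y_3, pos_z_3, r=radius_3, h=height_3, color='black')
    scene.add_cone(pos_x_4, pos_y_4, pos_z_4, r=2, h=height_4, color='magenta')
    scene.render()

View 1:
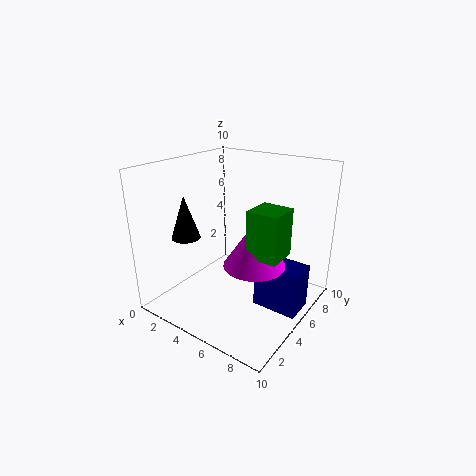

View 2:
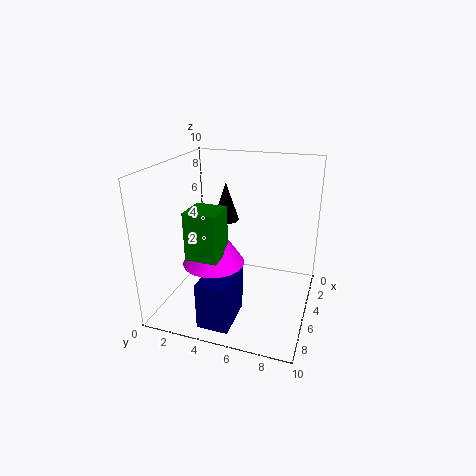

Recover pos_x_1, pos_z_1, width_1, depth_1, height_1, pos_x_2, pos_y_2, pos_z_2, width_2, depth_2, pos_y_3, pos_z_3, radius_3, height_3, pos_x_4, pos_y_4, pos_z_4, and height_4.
pos_x_1 = 7
pos_z_1 = 1
width_1 = 3
depth_1 = 2
height_1 = 3
pos_x_2 = 7
pos_y_2 = 3
pos_z_2 = 5
width_2 = 2
depth_2 = 2
pos_y_3 = 3
pos_z_3 = 5
radius_3 = 1
height_3 = 3
pos_x_4 = 7
pos_y_4 = 4
pos_z_4 = 4
height_4 = 3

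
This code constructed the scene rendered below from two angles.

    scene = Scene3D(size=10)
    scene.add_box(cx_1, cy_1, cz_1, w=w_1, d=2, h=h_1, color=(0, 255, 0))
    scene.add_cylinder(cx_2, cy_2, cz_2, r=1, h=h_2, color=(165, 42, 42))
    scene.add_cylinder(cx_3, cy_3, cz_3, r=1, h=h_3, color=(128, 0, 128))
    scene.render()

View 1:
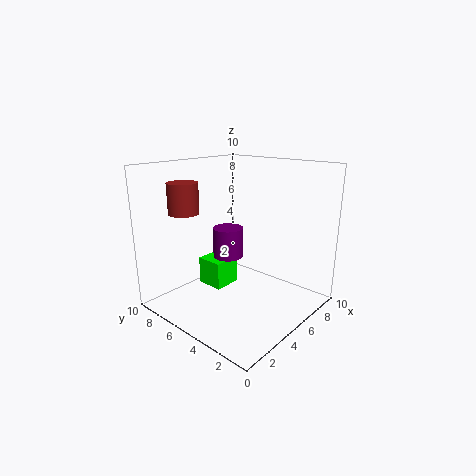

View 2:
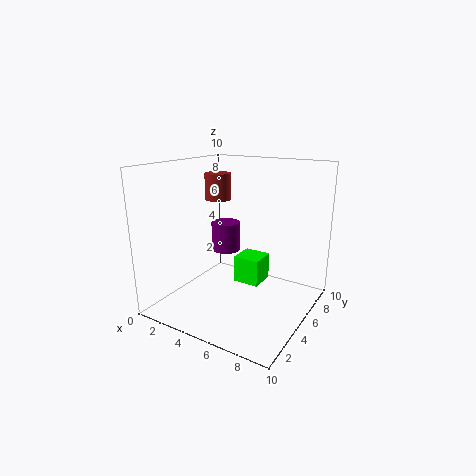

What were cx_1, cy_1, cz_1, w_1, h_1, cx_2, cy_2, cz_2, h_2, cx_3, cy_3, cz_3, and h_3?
cx_1 = 4, cy_1 = 6, cz_1 = 1, w_1 = 2, h_1 = 2, cx_2 = 2, cy_2 = 7, cz_2 = 7, h_2 = 2, cx_3 = 4, cy_3 = 5, cz_3 = 4, h_3 = 2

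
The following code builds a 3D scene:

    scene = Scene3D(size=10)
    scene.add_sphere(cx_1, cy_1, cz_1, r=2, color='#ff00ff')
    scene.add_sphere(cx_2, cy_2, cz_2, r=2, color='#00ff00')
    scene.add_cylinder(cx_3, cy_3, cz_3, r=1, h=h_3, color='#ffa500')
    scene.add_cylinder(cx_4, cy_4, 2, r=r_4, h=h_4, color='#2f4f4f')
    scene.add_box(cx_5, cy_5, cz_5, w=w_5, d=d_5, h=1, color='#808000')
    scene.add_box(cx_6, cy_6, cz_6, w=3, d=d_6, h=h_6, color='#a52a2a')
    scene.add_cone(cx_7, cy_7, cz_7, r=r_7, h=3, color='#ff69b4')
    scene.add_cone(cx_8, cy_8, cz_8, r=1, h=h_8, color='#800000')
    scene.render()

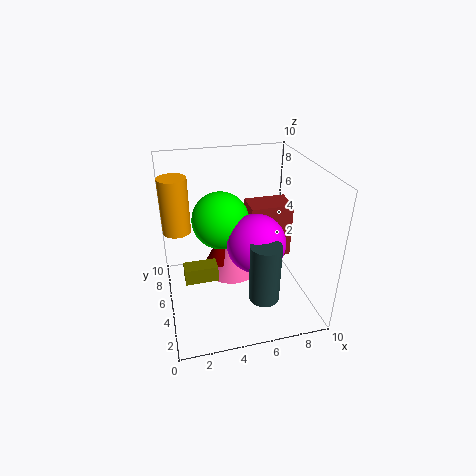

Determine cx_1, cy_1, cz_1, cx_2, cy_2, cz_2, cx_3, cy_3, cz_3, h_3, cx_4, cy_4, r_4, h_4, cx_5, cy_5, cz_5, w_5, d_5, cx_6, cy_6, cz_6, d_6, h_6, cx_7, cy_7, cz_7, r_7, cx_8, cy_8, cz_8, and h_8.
cx_1 = 6
cy_1 = 4
cz_1 = 5
cx_2 = 4
cy_2 = 6
cz_2 = 6
cx_3 = 1
cy_3 = 7
cz_3 = 5
h_3 = 4
cx_4 = 6
cy_4 = 2
r_4 = 1
h_4 = 4
cx_5 = 1
cy_5 = 2
cz_5 = 4
w_5 = 2
d_5 = 1
cx_6 = 6
cy_6 = 5
cz_6 = 3
d_6 = 2
h_6 = 4
cx_7 = 5
cy_7 = 7
cz_7 = 1
r_7 = 2
cx_8 = 4
cy_8 = 7
cz_8 = 2
h_8 = 2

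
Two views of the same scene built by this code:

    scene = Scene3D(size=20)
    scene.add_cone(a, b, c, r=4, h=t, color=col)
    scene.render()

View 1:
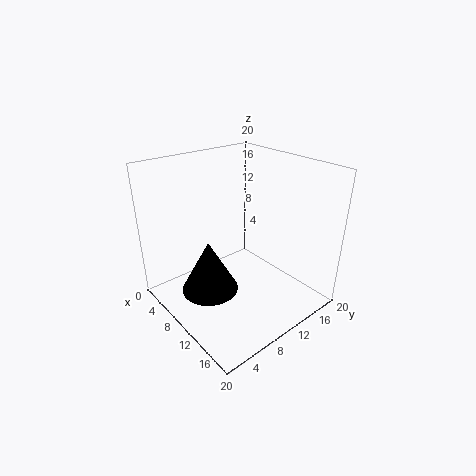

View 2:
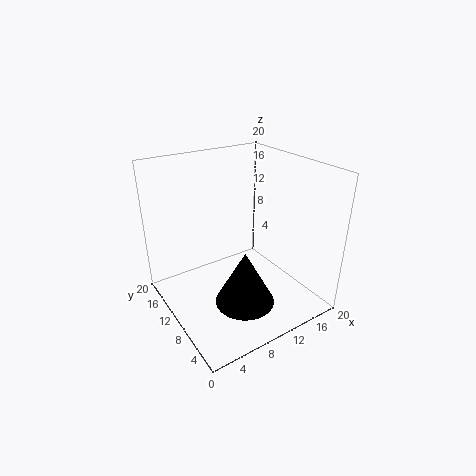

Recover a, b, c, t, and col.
a = 8.5; b = 6; c = 2.5; t = 7.5; col = 'black'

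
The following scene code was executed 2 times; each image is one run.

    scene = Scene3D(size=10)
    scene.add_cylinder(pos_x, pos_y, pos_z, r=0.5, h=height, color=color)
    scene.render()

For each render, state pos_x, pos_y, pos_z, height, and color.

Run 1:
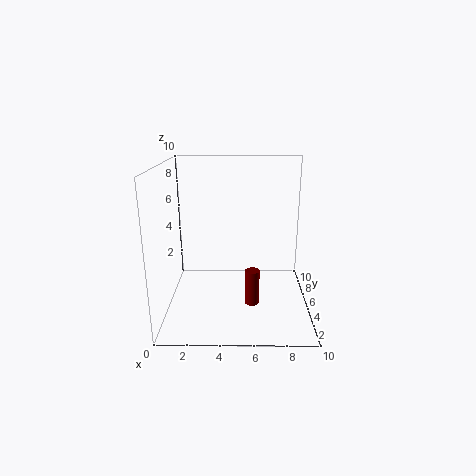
pos_x = 6; pos_y = 4; pos_z = 0.5; height = 2.5; color = 'maroon'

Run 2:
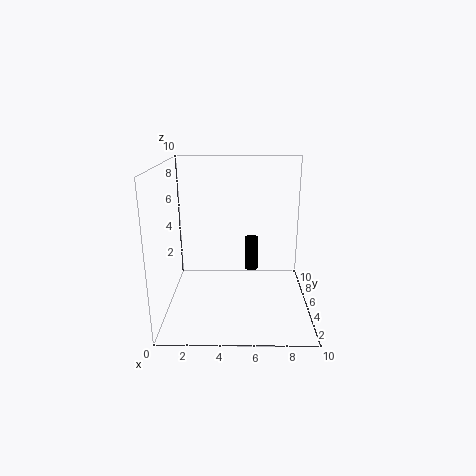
pos_x = 6; pos_y = 6.5; pos_z = 2; height = 2.5; color = 'black'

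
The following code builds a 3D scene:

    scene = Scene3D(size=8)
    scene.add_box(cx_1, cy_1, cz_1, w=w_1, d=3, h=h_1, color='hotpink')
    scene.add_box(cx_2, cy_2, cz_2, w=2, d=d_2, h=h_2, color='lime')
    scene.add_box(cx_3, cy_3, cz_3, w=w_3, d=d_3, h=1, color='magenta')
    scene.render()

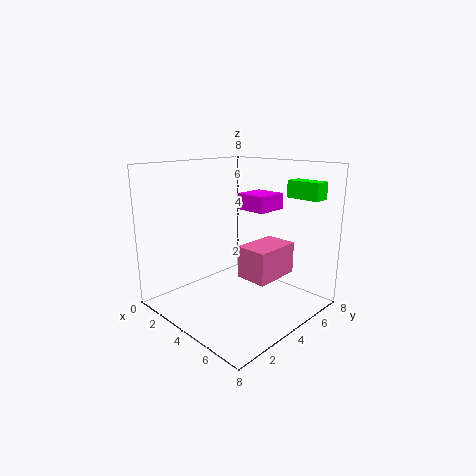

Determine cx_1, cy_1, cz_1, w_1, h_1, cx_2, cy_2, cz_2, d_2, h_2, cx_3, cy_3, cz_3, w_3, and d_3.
cx_1 = 3, cy_1 = 5, cz_1 = 1, w_1 = 2, h_1 = 2, cx_2 = 5, cy_2 = 7, cz_2 = 6, d_2 = 1, h_2 = 1, cx_3 = 2, cy_3 = 6, cz_3 = 5, w_3 = 2, d_3 = 2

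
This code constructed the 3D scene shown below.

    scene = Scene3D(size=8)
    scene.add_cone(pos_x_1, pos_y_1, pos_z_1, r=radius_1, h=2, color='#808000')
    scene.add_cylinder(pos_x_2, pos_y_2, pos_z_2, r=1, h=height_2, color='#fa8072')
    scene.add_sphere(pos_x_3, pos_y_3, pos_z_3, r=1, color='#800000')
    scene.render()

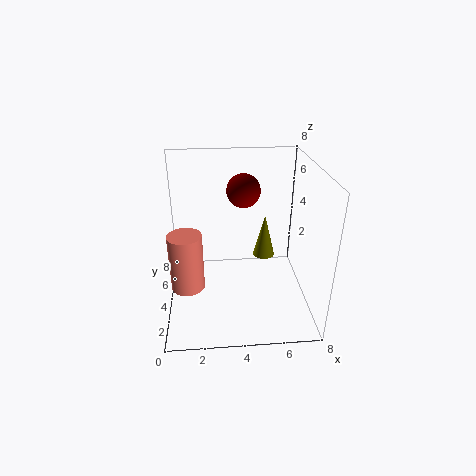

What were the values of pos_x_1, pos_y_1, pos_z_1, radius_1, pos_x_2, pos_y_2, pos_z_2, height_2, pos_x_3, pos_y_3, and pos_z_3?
pos_x_1 = 5, pos_y_1 = 1.5, pos_z_1 = 4.5, radius_1 = 0.5, pos_x_2 = 1, pos_y_2 = 4.5, pos_z_2 = 0.5, height_2 = 3.5, pos_x_3 = 4.5, pos_y_3 = 6, pos_z_3 = 6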